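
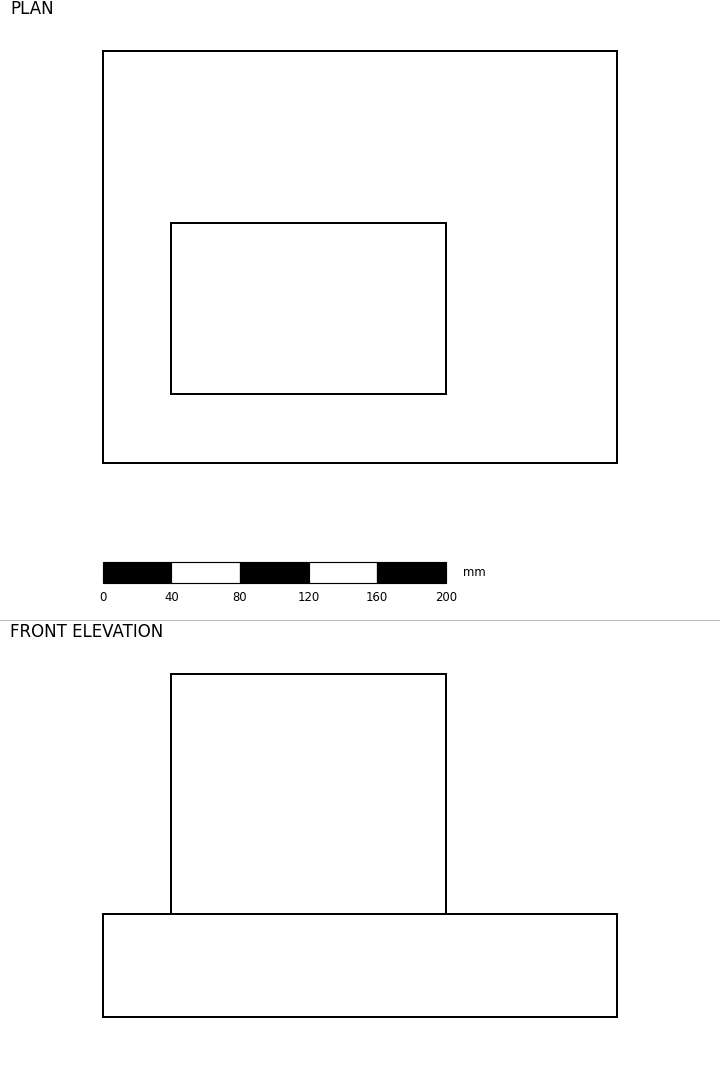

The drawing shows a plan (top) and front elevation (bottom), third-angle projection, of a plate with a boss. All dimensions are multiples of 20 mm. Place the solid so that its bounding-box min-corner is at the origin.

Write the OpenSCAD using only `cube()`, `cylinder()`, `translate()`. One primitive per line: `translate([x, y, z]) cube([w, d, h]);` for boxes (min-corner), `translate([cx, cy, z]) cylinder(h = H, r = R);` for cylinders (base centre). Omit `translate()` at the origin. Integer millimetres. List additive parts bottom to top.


cube([300, 240, 60]);
translate([40, 40, 60]) cube([160, 100, 140]);


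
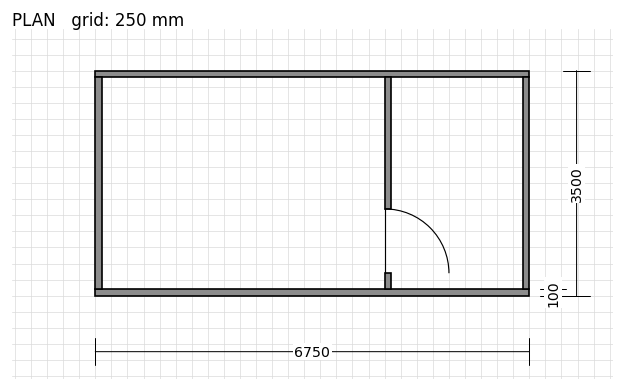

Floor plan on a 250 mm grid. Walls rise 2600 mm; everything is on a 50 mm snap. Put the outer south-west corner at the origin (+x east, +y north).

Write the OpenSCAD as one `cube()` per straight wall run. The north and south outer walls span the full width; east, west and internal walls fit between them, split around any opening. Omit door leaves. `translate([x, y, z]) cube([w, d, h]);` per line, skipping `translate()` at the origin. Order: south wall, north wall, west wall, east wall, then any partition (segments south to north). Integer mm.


cube([6750, 100, 2600]);
translate([0, 3400, 0]) cube([6750, 100, 2600]);
translate([0, 100, 0]) cube([100, 3300, 2600]);
translate([6650, 100, 0]) cube([100, 3300, 2600]);
translate([4500, 100, 0]) cube([100, 250, 2600]);
translate([4500, 1350, 0]) cube([100, 2050, 2600]);


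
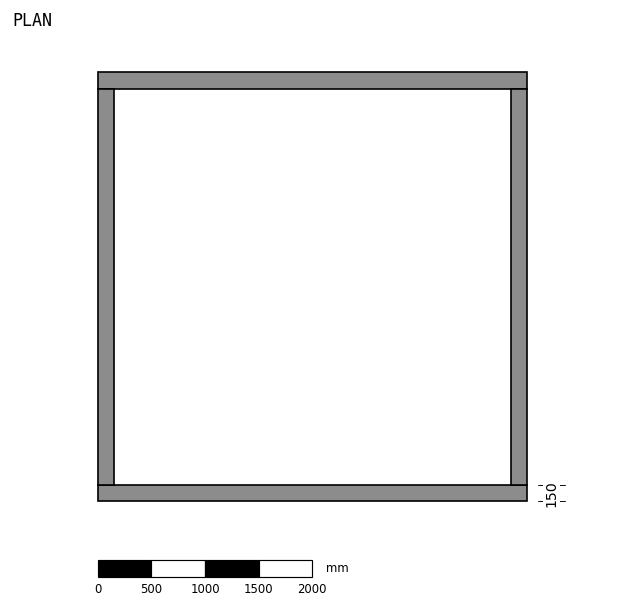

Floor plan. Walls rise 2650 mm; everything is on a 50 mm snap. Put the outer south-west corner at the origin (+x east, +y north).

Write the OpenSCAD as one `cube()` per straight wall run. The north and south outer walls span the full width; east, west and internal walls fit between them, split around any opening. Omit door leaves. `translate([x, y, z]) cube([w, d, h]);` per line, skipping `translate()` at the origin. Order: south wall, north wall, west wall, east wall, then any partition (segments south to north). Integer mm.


cube([4000, 150, 2650]);
translate([0, 3850, 0]) cube([4000, 150, 2650]);
translate([0, 150, 0]) cube([150, 3700, 2650]);
translate([3850, 150, 0]) cube([150, 3700, 2650]);


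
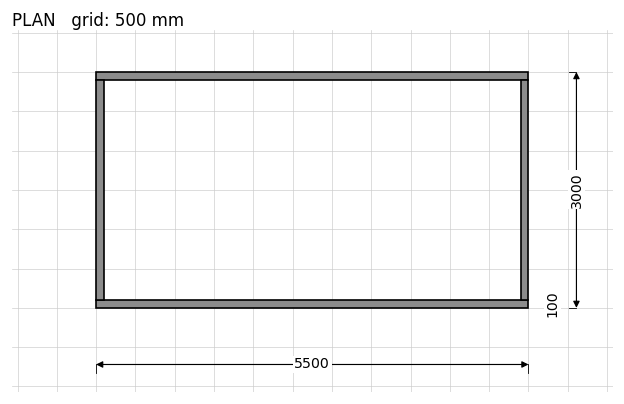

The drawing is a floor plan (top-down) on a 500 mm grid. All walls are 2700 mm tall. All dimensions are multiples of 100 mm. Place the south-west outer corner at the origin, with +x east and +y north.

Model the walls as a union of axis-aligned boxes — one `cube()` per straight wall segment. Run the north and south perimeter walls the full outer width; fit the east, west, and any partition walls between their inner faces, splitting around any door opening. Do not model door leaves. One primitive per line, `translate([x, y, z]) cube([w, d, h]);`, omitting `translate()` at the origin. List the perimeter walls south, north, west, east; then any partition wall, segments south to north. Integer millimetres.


cube([5500, 100, 2700]);
translate([0, 2900, 0]) cube([5500, 100, 2700]);
translate([0, 100, 0]) cube([100, 2800, 2700]);
translate([5400, 100, 0]) cube([100, 2800, 2700]);


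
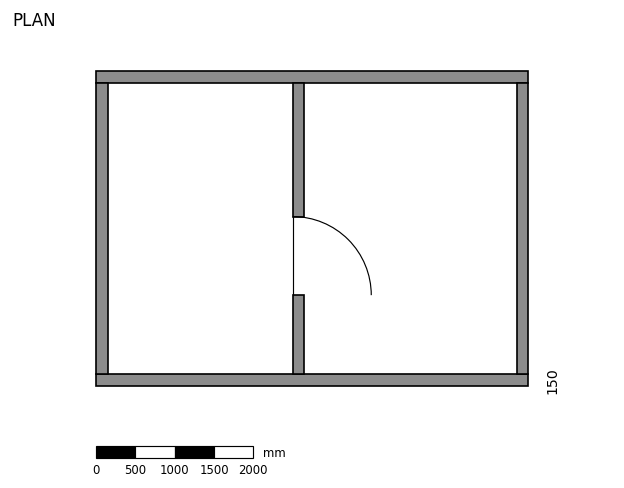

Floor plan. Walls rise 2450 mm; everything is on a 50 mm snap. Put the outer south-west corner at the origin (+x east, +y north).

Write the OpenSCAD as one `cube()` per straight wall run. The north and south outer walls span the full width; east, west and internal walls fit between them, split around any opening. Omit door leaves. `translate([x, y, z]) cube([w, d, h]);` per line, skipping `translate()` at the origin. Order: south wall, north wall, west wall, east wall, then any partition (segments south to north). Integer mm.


cube([5500, 150, 2450]);
translate([0, 3850, 0]) cube([5500, 150, 2450]);
translate([0, 150, 0]) cube([150, 3700, 2450]);
translate([5350, 150, 0]) cube([150, 3700, 2450]);
translate([2500, 150, 0]) cube([150, 1000, 2450]);
translate([2500, 2150, 0]) cube([150, 1700, 2450]);


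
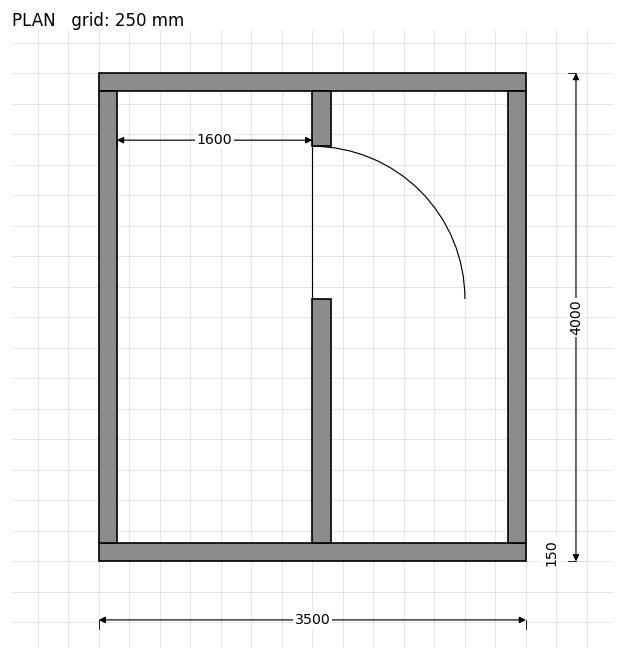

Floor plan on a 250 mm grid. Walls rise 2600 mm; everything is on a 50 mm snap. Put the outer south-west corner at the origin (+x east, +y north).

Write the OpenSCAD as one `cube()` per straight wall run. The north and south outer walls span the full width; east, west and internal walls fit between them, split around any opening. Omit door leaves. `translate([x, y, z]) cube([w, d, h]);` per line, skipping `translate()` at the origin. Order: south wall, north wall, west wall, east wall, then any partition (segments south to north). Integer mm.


cube([3500, 150, 2600]);
translate([0, 3850, 0]) cube([3500, 150, 2600]);
translate([0, 150, 0]) cube([150, 3700, 2600]);
translate([3350, 150, 0]) cube([150, 3700, 2600]);
translate([1750, 150, 0]) cube([150, 2000, 2600]);
translate([1750, 3400, 0]) cube([150, 450, 2600]);


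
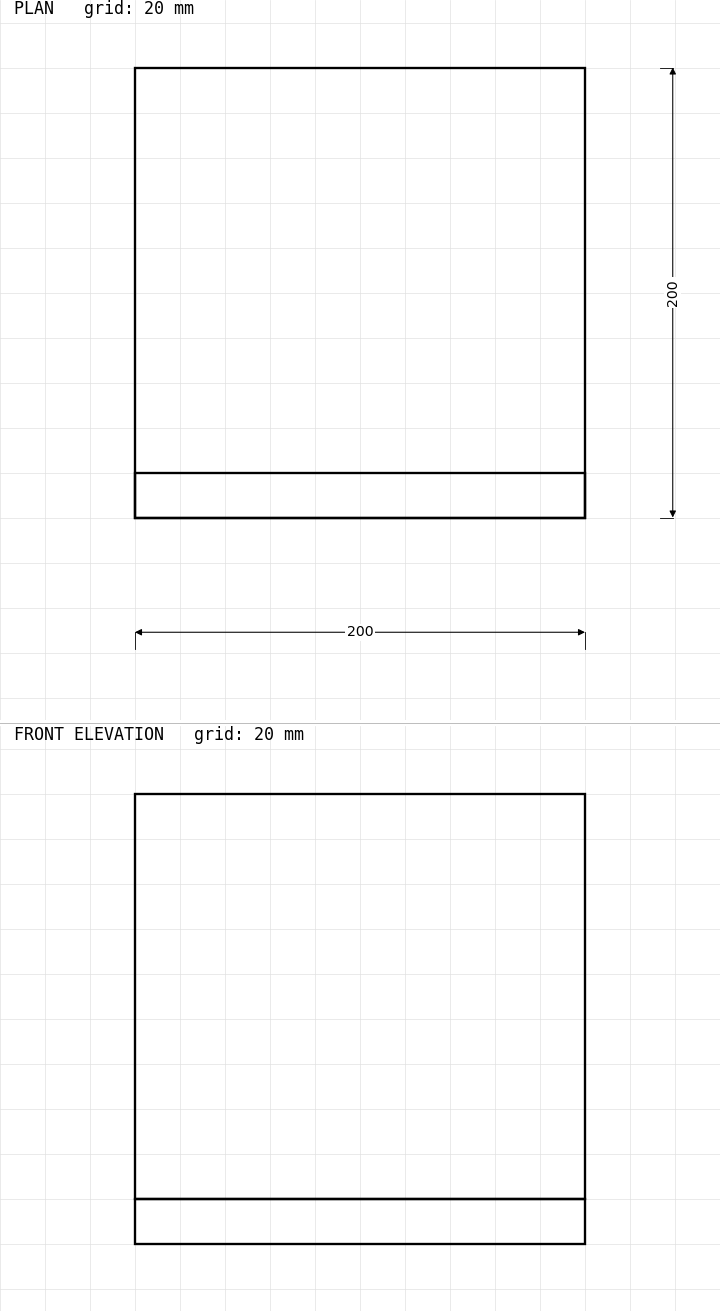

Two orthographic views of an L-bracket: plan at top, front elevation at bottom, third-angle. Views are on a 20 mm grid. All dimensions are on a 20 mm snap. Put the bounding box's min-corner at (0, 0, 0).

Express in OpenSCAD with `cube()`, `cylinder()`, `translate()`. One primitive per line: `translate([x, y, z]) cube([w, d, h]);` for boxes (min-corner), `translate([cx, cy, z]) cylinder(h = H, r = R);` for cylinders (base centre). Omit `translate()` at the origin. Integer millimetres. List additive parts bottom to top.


cube([200, 200, 20]);
translate([0, 0, 20]) cube([200, 20, 180]);


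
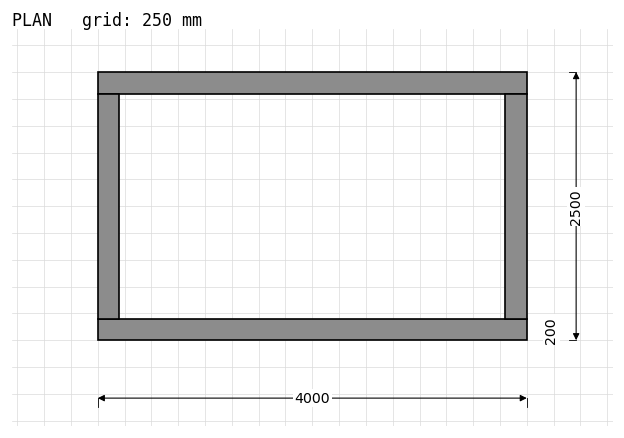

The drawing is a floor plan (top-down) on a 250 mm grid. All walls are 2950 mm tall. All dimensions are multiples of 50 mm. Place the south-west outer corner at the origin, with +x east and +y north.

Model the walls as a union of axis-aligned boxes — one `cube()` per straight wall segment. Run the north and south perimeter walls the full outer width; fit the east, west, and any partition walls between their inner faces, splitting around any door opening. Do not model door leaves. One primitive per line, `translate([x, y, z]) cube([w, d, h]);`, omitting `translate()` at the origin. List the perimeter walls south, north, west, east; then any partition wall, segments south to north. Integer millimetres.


cube([4000, 200, 2950]);
translate([0, 2300, 0]) cube([4000, 200, 2950]);
translate([0, 200, 0]) cube([200, 2100, 2950]);
translate([3800, 200, 0]) cube([200, 2100, 2950]);


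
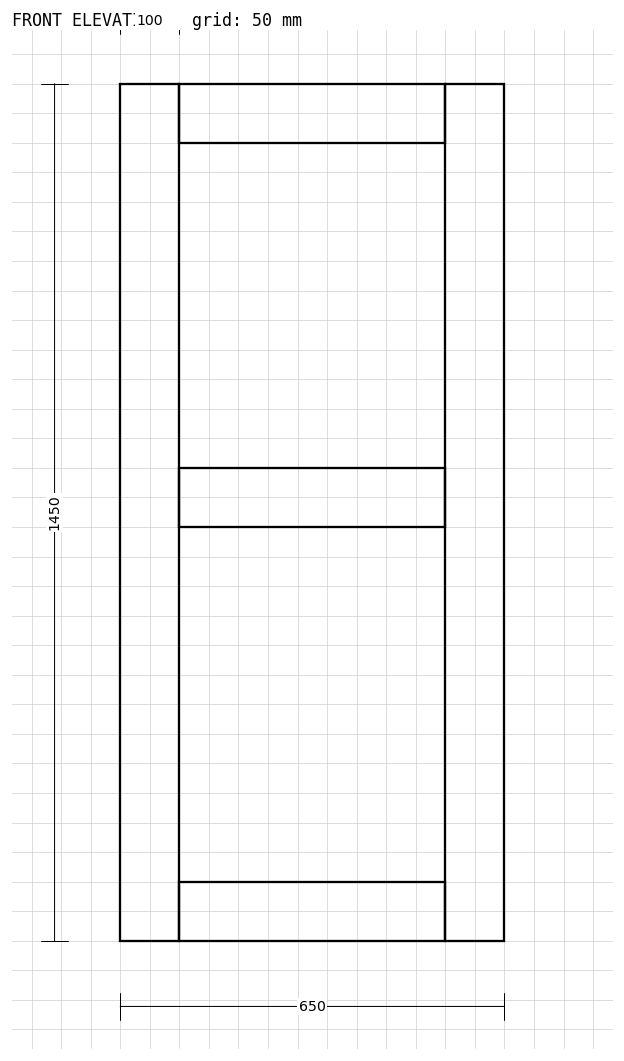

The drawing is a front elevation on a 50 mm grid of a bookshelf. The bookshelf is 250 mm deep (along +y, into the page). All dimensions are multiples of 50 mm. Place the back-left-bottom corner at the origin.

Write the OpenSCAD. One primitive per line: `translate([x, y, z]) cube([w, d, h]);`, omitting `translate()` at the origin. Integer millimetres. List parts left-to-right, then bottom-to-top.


cube([100, 250, 1450]);
translate([100, 0, 0]) cube([450, 250, 100]);
translate([100, 0, 700]) cube([450, 250, 100]);
translate([100, 0, 1350]) cube([450, 250, 100]);
translate([550, 0, 0]) cube([100, 250, 1450]);


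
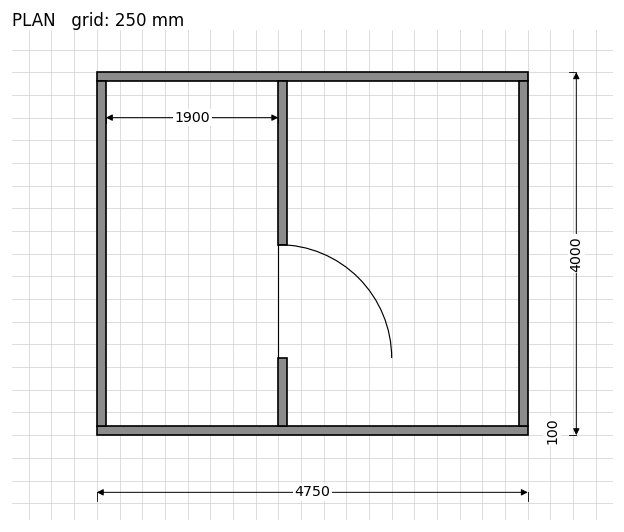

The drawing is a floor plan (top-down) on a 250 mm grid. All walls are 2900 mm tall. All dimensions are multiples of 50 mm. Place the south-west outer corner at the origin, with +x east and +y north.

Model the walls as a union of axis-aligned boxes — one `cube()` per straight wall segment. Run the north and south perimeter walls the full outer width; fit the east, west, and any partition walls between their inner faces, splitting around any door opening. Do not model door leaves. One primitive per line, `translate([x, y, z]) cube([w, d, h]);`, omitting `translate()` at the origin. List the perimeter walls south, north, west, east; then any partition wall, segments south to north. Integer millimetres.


cube([4750, 100, 2900]);
translate([0, 3900, 0]) cube([4750, 100, 2900]);
translate([0, 100, 0]) cube([100, 3800, 2900]);
translate([4650, 100, 0]) cube([100, 3800, 2900]);
translate([2000, 100, 0]) cube([100, 750, 2900]);
translate([2000, 2100, 0]) cube([100, 1800, 2900]);


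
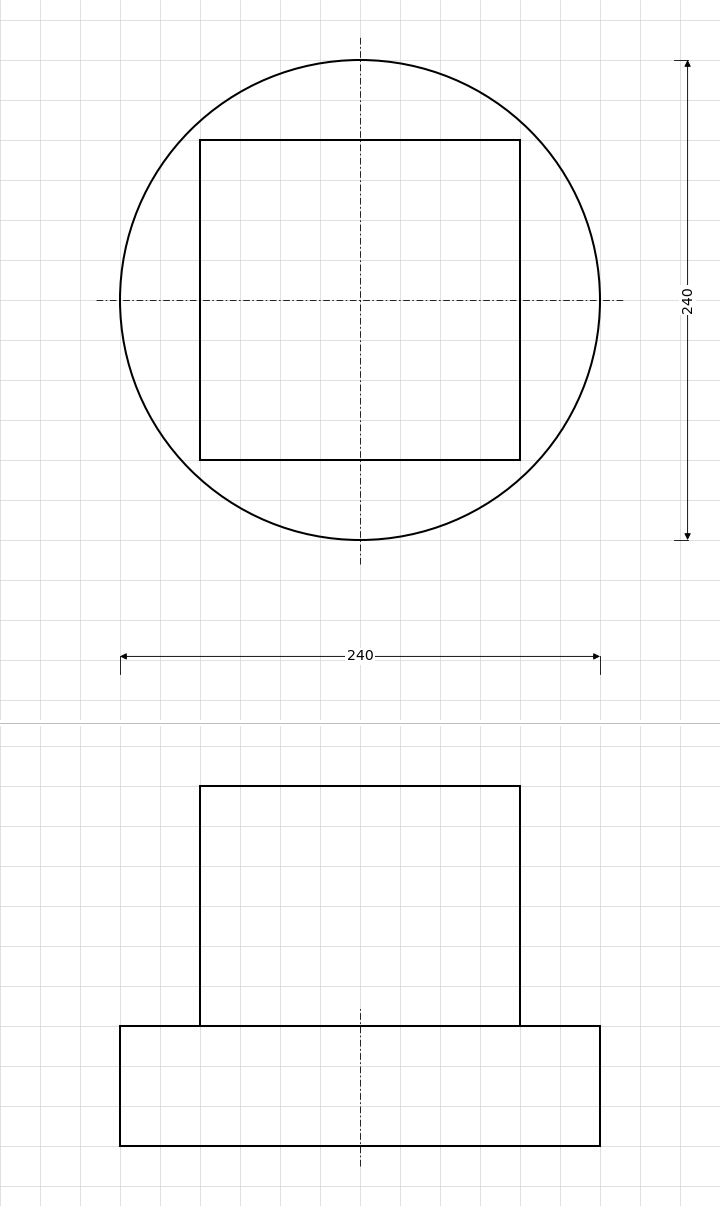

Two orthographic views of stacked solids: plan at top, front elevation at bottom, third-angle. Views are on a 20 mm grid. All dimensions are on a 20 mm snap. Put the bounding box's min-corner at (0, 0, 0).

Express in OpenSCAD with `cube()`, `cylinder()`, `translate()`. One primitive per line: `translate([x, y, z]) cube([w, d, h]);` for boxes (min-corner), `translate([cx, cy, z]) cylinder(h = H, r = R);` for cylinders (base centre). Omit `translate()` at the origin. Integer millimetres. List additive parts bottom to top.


translate([120, 120, 0]) cylinder(h = 60, r = 120);
translate([40, 40, 60]) cube([160, 160, 120]);


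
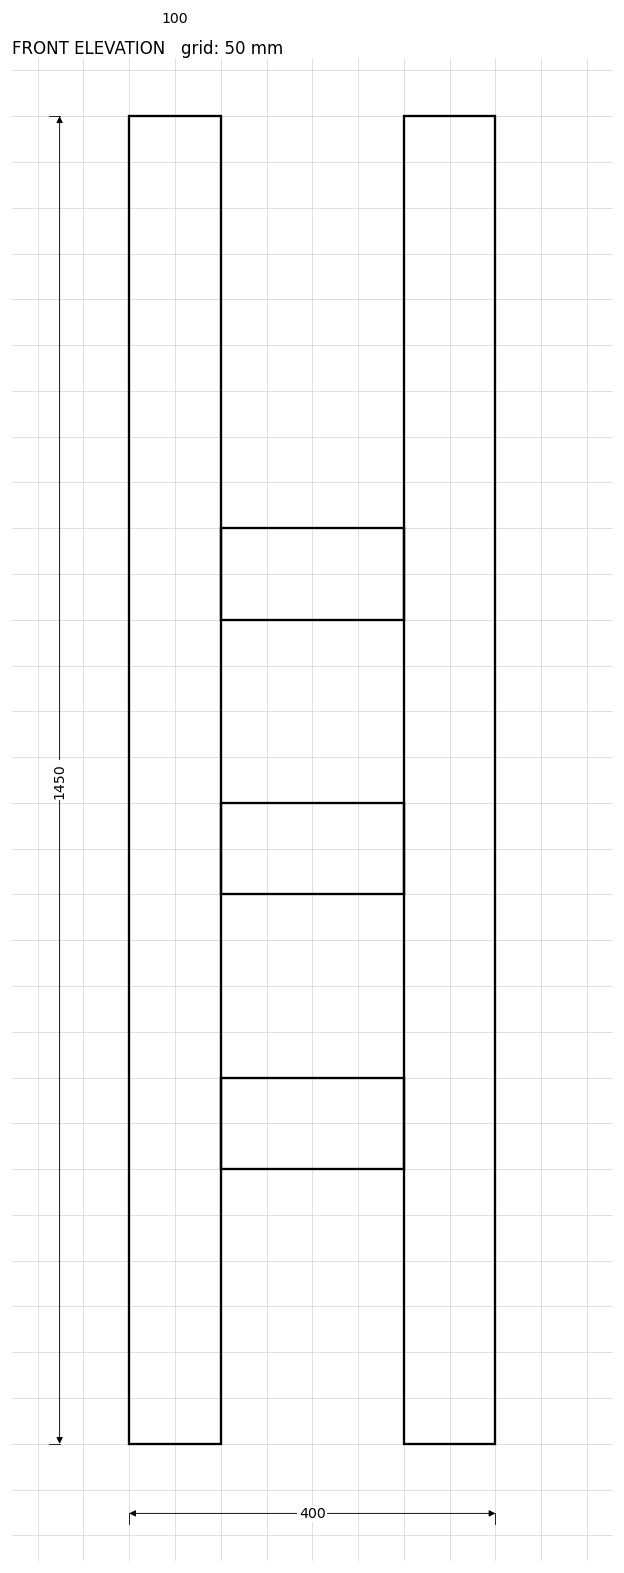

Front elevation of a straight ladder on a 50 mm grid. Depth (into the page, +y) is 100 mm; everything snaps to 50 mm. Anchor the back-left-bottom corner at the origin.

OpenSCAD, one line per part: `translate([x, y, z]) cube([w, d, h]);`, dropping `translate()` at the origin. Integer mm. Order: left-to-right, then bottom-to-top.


cube([100, 100, 1450]);
translate([100, 0, 300]) cube([200, 100, 100]);
translate([100, 0, 600]) cube([200, 100, 100]);
translate([100, 0, 900]) cube([200, 100, 100]);
translate([300, 0, 0]) cube([100, 100, 1450]);


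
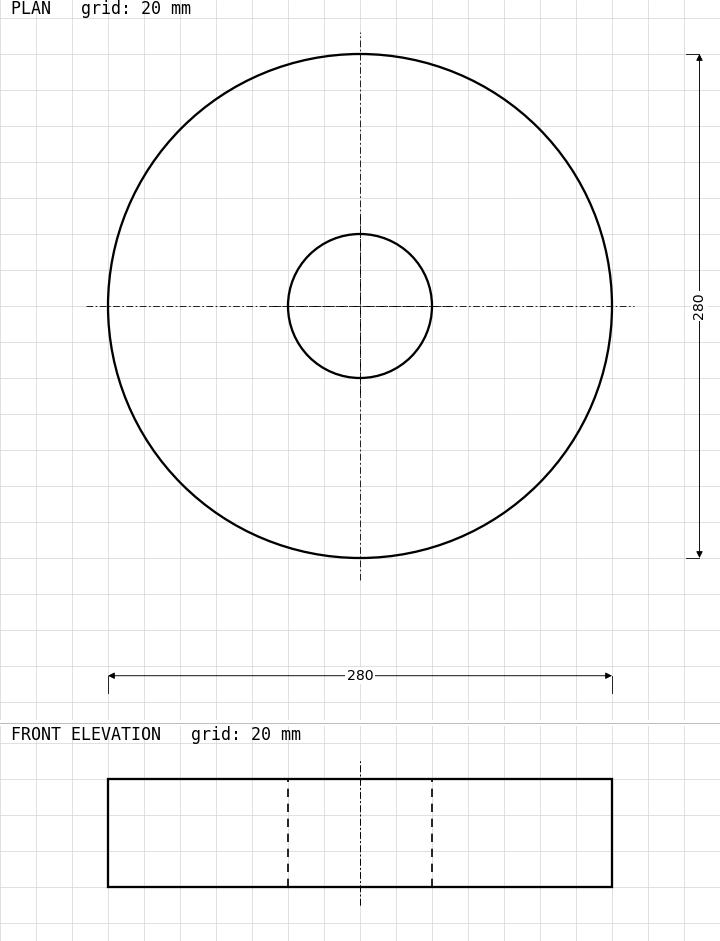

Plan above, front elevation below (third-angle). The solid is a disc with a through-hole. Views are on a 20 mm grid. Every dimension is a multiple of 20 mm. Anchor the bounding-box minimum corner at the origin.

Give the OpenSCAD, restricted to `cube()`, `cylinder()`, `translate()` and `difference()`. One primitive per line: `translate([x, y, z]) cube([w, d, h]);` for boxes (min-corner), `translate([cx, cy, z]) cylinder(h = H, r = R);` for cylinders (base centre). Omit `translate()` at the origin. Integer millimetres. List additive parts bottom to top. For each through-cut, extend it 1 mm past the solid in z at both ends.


difference() {
  translate([140, 140, 0]) cylinder(h = 60, r = 140);
  translate([140, 140, -1]) cylinder(h = 62, r = 40);
}


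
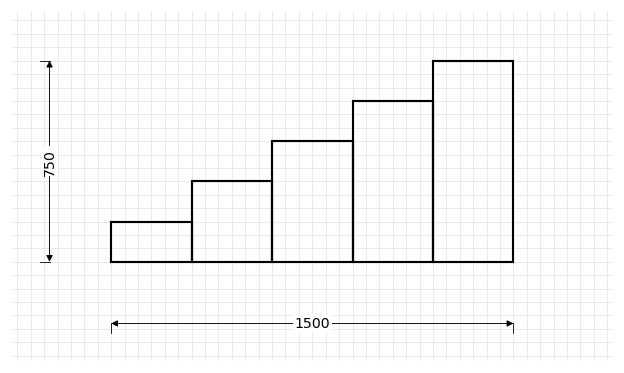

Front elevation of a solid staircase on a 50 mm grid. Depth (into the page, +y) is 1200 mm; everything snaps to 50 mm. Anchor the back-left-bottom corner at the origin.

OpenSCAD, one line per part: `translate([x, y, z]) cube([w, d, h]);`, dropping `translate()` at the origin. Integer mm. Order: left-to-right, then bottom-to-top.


cube([300, 1200, 150]);
translate([300, 0, 0]) cube([300, 1200, 300]);
translate([600, 0, 0]) cube([300, 1200, 450]);
translate([900, 0, 0]) cube([300, 1200, 600]);
translate([1200, 0, 0]) cube([300, 1200, 750]);


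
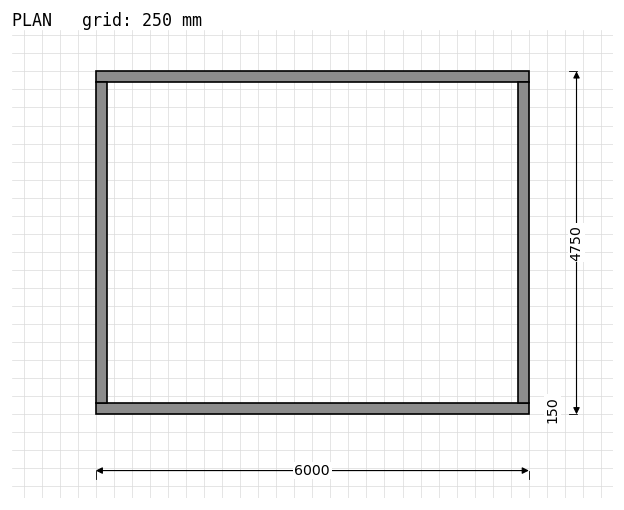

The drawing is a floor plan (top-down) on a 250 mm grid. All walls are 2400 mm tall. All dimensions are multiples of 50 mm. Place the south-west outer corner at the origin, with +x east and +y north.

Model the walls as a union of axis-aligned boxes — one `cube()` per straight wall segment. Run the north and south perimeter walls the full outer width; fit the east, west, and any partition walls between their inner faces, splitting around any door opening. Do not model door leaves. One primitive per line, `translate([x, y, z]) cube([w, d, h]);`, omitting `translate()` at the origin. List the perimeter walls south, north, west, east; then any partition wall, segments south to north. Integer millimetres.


cube([6000, 150, 2400]);
translate([0, 4600, 0]) cube([6000, 150, 2400]);
translate([0, 150, 0]) cube([150, 4450, 2400]);
translate([5850, 150, 0]) cube([150, 4450, 2400]);


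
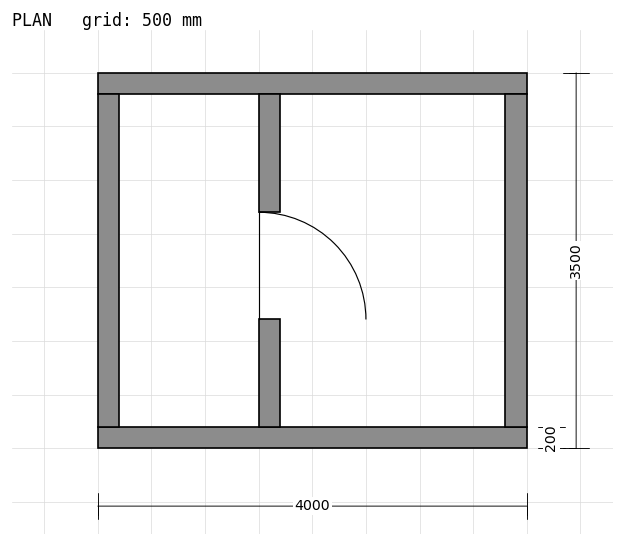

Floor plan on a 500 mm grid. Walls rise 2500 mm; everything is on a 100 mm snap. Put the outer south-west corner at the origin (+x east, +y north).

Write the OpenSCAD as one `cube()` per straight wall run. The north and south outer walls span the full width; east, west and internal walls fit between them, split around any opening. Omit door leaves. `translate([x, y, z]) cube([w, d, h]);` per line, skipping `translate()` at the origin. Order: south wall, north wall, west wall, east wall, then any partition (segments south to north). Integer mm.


cube([4000, 200, 2500]);
translate([0, 3300, 0]) cube([4000, 200, 2500]);
translate([0, 200, 0]) cube([200, 3100, 2500]);
translate([3800, 200, 0]) cube([200, 3100, 2500]);
translate([1500, 200, 0]) cube([200, 1000, 2500]);
translate([1500, 2200, 0]) cube([200, 1100, 2500]);


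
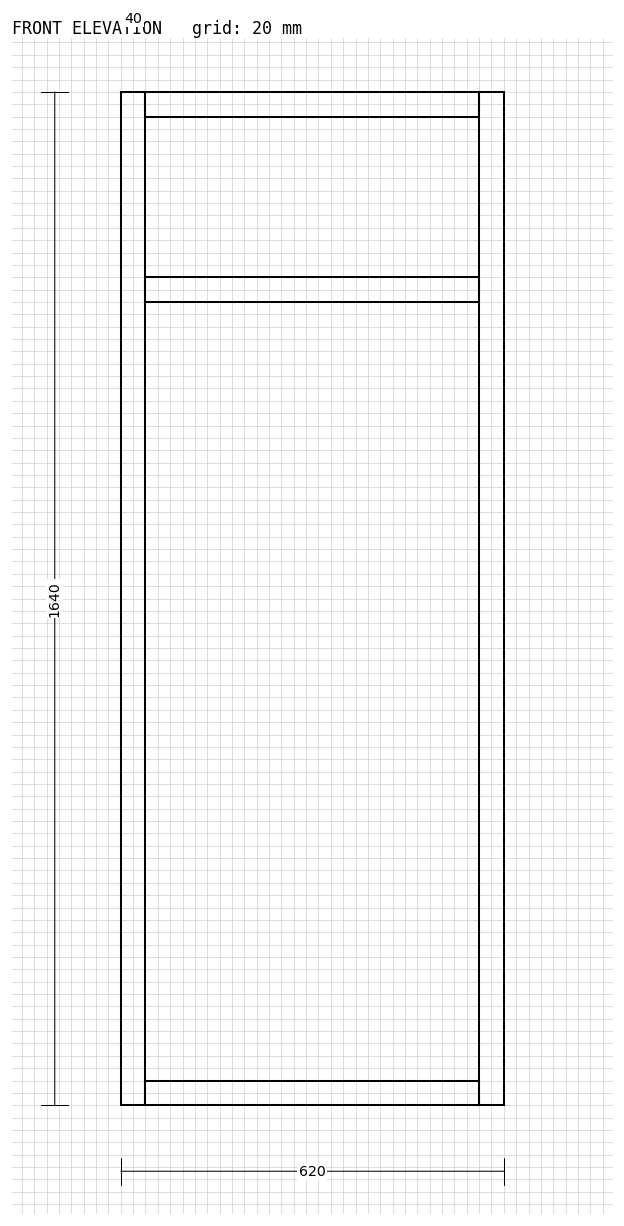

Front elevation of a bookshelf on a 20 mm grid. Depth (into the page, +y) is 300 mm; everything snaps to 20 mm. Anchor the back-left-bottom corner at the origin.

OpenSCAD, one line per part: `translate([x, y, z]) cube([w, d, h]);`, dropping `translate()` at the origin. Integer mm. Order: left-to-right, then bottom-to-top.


cube([40, 300, 1640]);
translate([40, 0, 0]) cube([540, 300, 40]);
translate([40, 0, 1300]) cube([540, 300, 40]);
translate([40, 0, 1600]) cube([540, 300, 40]);
translate([580, 0, 0]) cube([40, 300, 1640]);


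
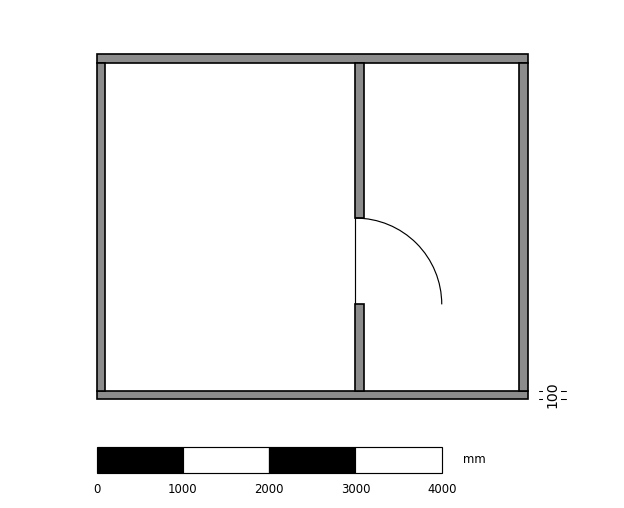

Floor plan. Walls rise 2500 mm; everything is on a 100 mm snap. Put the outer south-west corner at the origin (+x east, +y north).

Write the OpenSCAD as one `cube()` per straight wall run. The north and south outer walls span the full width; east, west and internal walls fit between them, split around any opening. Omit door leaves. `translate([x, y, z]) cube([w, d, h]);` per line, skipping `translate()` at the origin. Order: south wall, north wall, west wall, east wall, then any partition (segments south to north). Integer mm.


cube([5000, 100, 2500]);
translate([0, 3900, 0]) cube([5000, 100, 2500]);
translate([0, 100, 0]) cube([100, 3800, 2500]);
translate([4900, 100, 0]) cube([100, 3800, 2500]);
translate([3000, 100, 0]) cube([100, 1000, 2500]);
translate([3000, 2100, 0]) cube([100, 1800, 2500]);


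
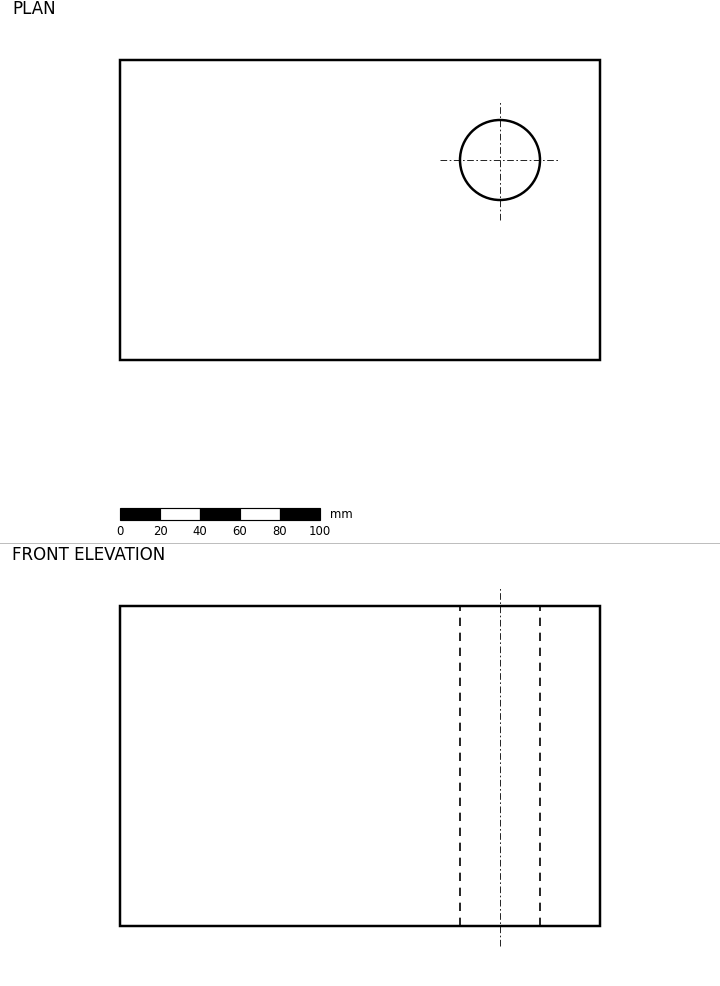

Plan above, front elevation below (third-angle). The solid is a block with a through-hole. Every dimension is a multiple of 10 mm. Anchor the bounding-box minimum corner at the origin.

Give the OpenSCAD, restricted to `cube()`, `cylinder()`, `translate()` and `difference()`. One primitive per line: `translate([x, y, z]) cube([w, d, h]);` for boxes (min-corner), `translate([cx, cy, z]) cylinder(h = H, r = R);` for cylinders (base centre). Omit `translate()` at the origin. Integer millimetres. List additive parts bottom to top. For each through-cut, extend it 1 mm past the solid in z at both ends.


difference() {
  cube([240, 150, 160]);
  translate([190, 100, -1]) cylinder(h = 162, r = 20);
}


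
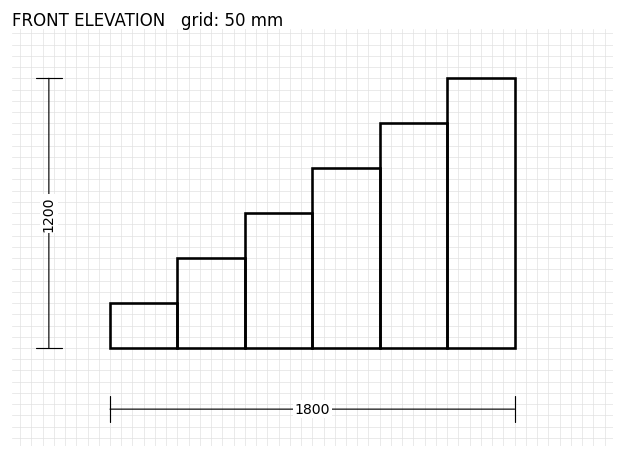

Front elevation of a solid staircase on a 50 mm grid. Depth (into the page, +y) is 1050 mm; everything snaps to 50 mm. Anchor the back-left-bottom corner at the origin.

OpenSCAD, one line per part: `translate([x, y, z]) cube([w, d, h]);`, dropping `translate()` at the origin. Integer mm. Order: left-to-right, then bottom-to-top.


cube([300, 1050, 200]);
translate([300, 0, 0]) cube([300, 1050, 400]);
translate([600, 0, 0]) cube([300, 1050, 600]);
translate([900, 0, 0]) cube([300, 1050, 800]);
translate([1200, 0, 0]) cube([300, 1050, 1000]);
translate([1500, 0, 0]) cube([300, 1050, 1200]);


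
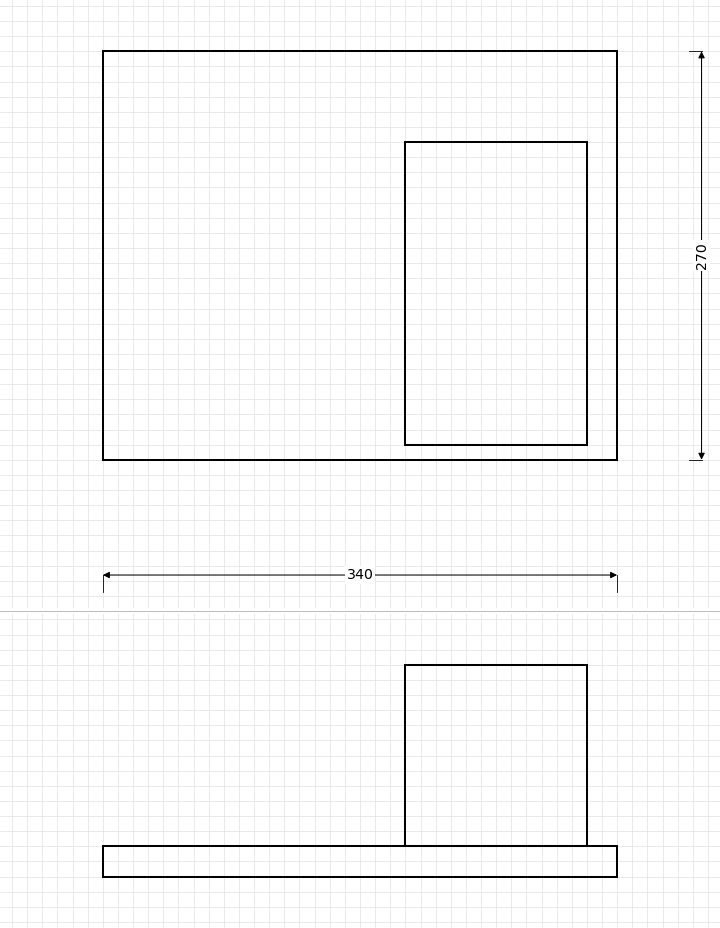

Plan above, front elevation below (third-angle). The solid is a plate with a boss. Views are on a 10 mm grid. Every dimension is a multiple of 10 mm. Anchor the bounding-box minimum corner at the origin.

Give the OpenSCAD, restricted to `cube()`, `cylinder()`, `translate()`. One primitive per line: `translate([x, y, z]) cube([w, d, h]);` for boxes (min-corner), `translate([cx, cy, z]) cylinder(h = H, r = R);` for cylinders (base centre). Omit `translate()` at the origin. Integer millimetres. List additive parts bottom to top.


cube([340, 270, 20]);
translate([200, 10, 20]) cube([120, 200, 120]);


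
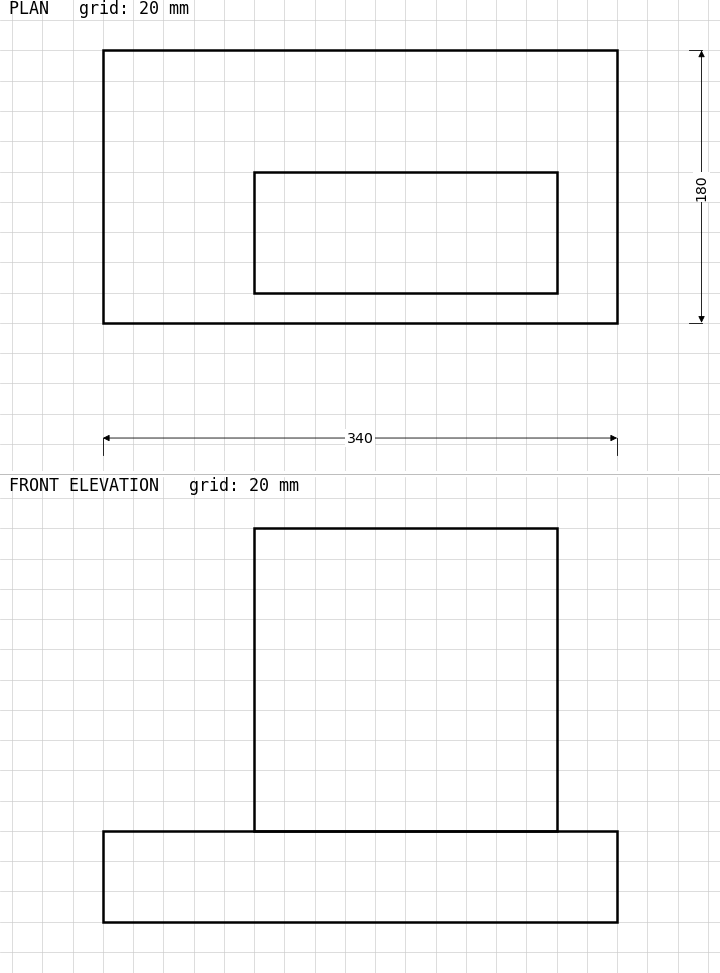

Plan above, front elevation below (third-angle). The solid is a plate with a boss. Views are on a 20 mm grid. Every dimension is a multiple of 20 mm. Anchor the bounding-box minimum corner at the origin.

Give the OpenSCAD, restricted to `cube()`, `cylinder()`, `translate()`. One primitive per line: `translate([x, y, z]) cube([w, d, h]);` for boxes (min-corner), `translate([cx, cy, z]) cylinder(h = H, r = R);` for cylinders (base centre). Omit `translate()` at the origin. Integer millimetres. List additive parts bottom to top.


cube([340, 180, 60]);
translate([100, 20, 60]) cube([200, 80, 200]);


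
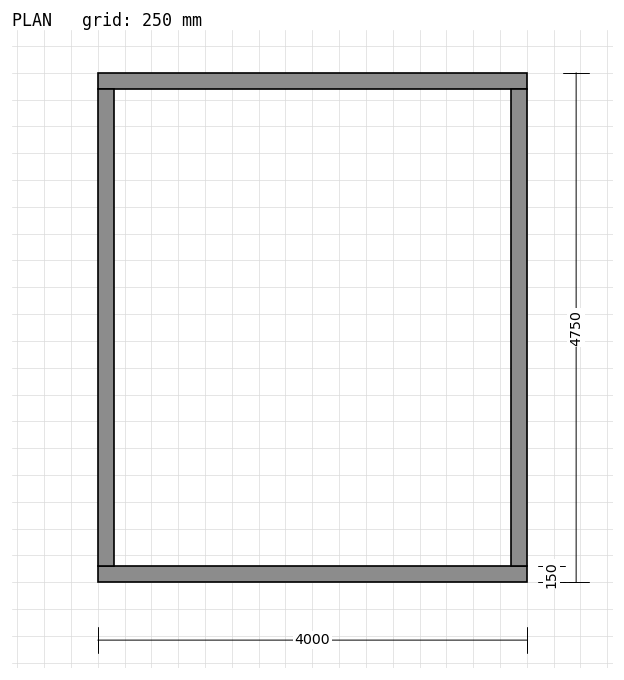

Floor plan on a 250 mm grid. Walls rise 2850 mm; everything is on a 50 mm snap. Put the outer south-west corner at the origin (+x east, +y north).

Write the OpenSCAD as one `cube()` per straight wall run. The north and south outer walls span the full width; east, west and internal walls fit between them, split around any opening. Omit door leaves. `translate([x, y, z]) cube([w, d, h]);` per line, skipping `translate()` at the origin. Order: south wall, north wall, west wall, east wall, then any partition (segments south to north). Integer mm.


cube([4000, 150, 2850]);
translate([0, 4600, 0]) cube([4000, 150, 2850]);
translate([0, 150, 0]) cube([150, 4450, 2850]);
translate([3850, 150, 0]) cube([150, 4450, 2850]);


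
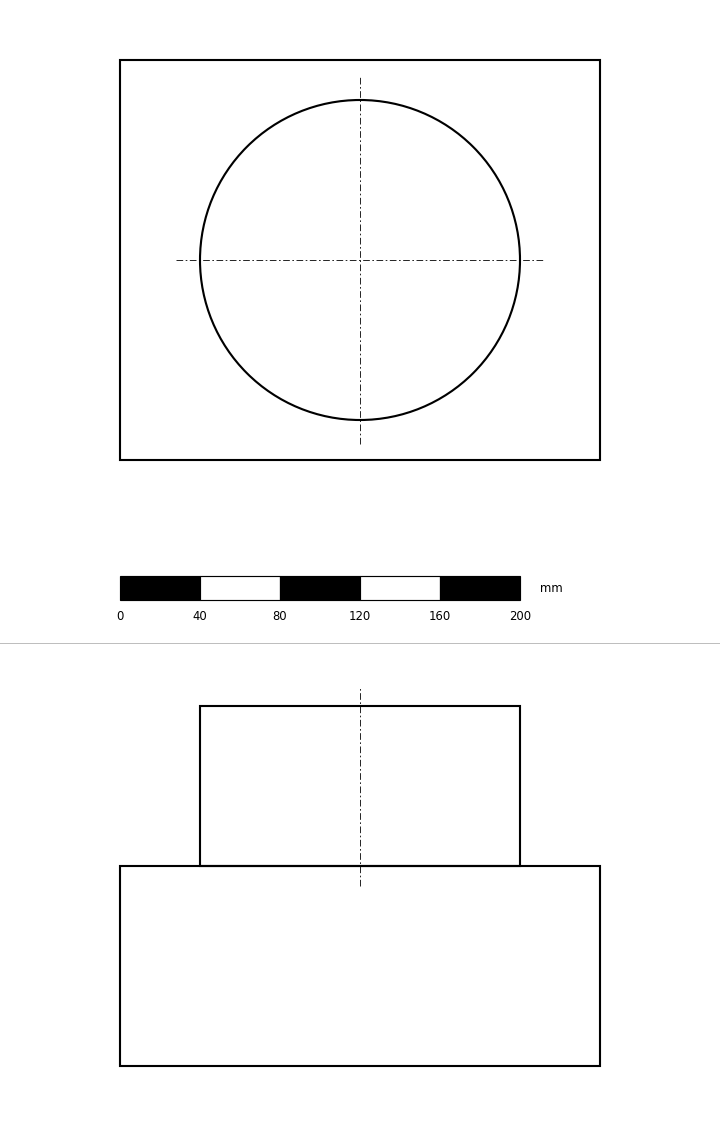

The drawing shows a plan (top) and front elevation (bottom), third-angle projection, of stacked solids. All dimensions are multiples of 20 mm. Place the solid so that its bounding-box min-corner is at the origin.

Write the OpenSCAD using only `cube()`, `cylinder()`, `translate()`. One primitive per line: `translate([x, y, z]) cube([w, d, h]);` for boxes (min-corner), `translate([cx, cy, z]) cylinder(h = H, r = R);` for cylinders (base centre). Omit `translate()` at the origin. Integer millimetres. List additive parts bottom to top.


cube([240, 200, 100]);
translate([120, 100, 100]) cylinder(h = 80, r = 80);


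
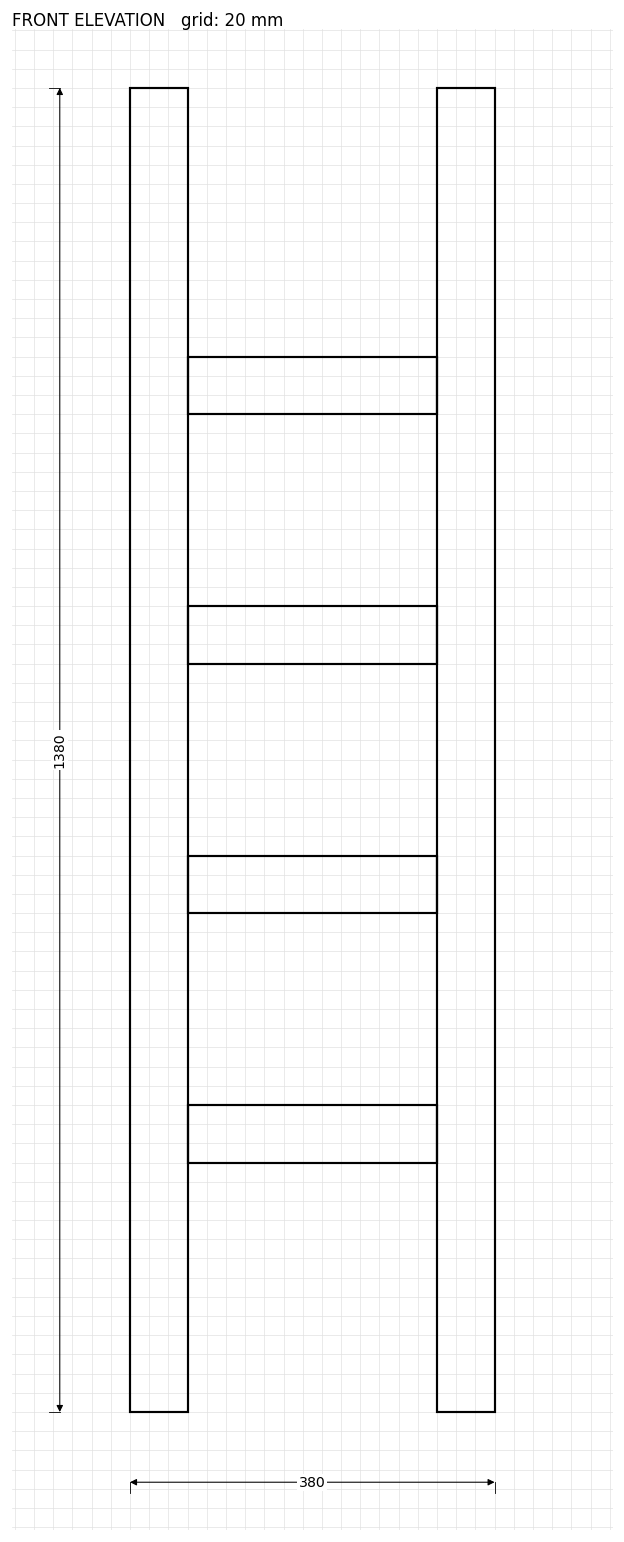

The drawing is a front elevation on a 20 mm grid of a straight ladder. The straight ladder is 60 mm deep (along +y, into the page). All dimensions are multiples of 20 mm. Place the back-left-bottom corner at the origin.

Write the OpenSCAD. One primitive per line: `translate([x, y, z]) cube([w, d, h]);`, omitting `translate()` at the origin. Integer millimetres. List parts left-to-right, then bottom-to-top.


cube([60, 60, 1380]);
translate([60, 0, 260]) cube([260, 60, 60]);
translate([60, 0, 520]) cube([260, 60, 60]);
translate([60, 0, 780]) cube([260, 60, 60]);
translate([60, 0, 1040]) cube([260, 60, 60]);
translate([320, 0, 0]) cube([60, 60, 1380]);


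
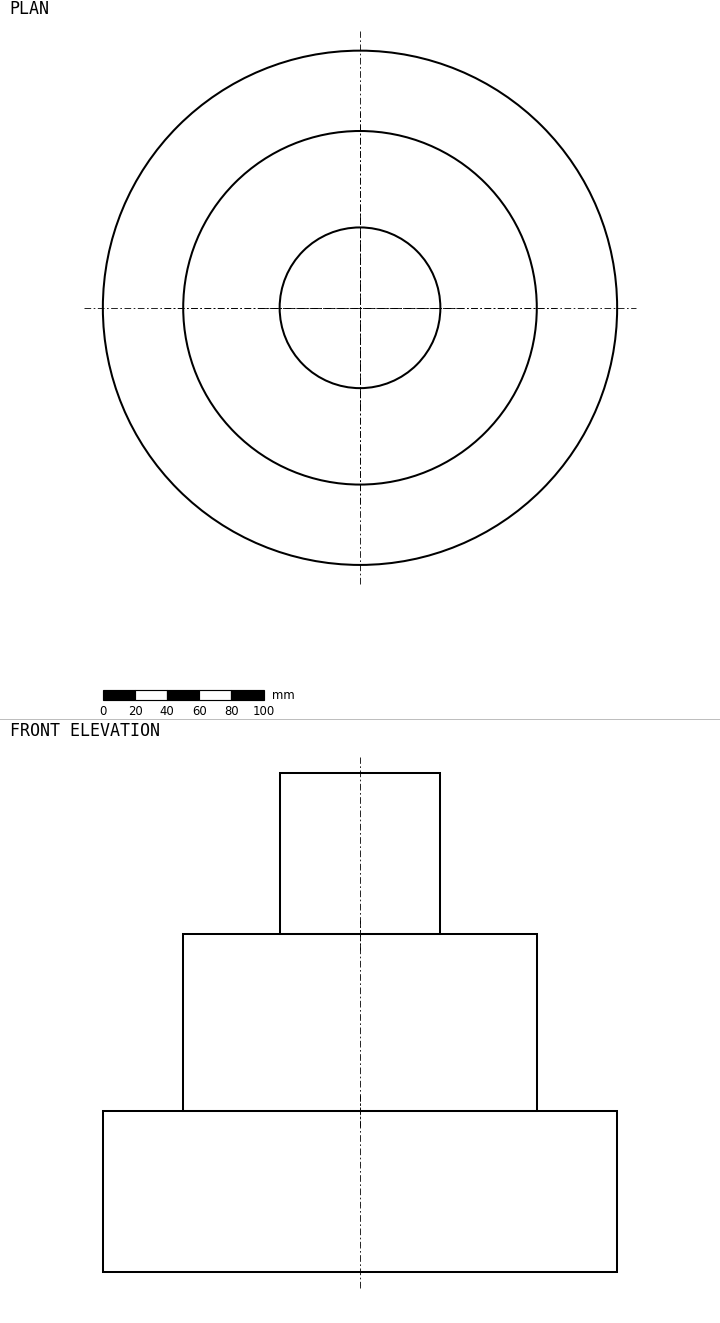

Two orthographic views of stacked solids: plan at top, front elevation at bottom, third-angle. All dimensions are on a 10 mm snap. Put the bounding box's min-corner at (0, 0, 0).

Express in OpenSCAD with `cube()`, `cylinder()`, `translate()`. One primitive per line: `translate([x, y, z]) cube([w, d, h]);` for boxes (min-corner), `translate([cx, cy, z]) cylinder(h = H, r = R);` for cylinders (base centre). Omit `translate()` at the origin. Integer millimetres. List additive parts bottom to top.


translate([160, 160, 0]) cylinder(h = 100, r = 160);
translate([160, 160, 100]) cylinder(h = 110, r = 110);
translate([160, 160, 210]) cylinder(h = 100, r = 50);


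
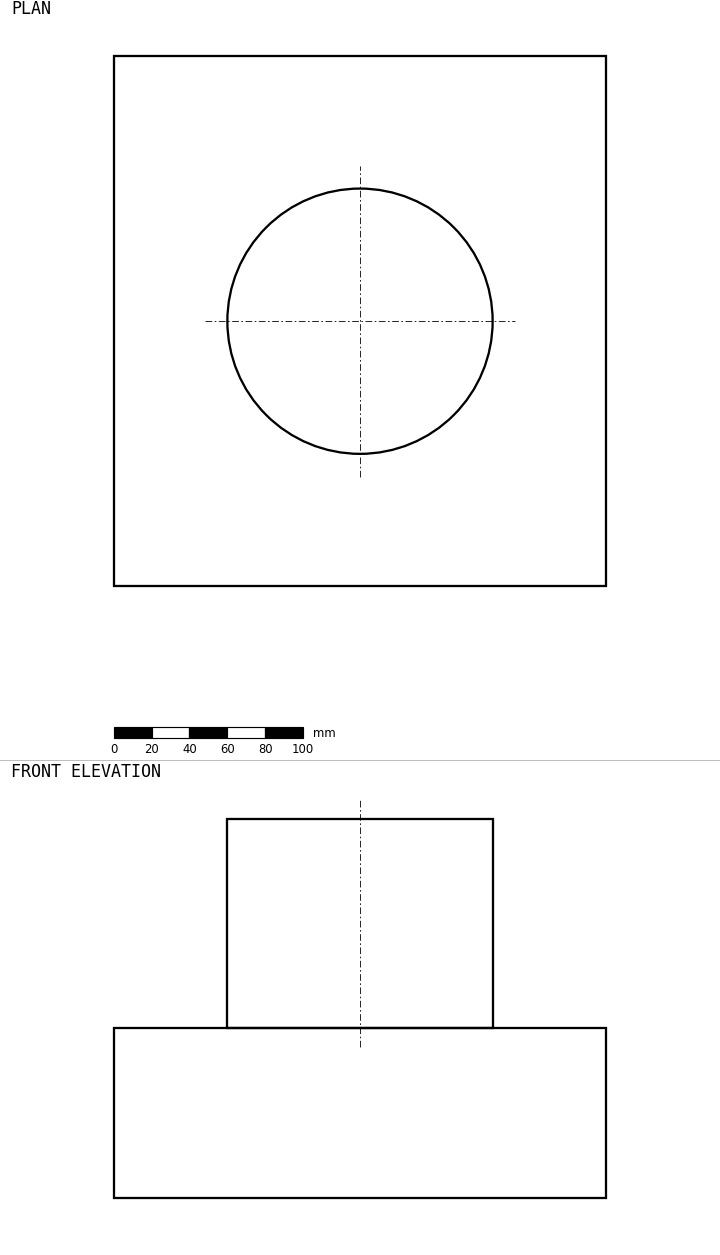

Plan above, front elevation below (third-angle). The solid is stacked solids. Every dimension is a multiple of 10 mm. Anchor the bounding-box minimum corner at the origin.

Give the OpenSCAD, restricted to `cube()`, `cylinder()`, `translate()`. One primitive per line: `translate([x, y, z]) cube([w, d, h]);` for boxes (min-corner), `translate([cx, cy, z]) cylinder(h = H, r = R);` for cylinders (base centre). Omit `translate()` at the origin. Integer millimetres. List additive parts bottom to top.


cube([260, 280, 90]);
translate([130, 140, 90]) cylinder(h = 110, r = 70);


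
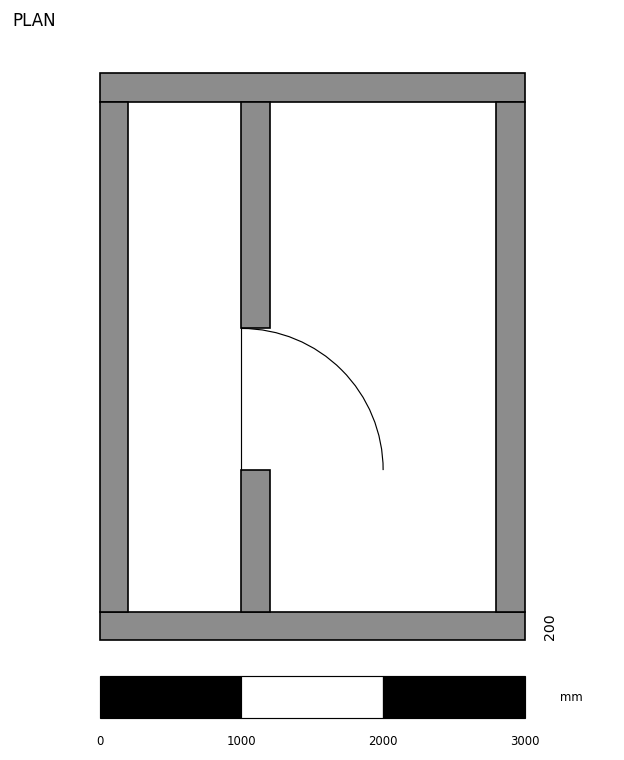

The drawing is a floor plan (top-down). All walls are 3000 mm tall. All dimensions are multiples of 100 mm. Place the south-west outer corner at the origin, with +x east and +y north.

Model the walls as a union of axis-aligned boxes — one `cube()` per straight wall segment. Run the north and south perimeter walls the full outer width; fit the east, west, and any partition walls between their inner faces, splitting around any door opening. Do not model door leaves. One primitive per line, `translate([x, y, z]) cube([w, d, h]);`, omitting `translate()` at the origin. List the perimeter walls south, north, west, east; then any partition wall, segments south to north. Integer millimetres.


cube([3000, 200, 3000]);
translate([0, 3800, 0]) cube([3000, 200, 3000]);
translate([0, 200, 0]) cube([200, 3600, 3000]);
translate([2800, 200, 0]) cube([200, 3600, 3000]);
translate([1000, 200, 0]) cube([200, 1000, 3000]);
translate([1000, 2200, 0]) cube([200, 1600, 3000]);


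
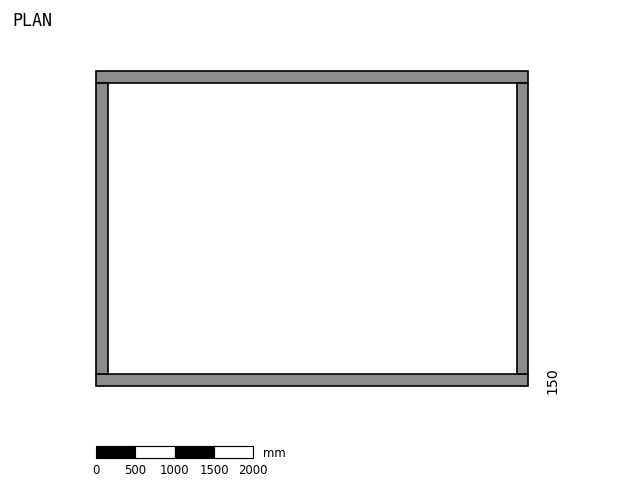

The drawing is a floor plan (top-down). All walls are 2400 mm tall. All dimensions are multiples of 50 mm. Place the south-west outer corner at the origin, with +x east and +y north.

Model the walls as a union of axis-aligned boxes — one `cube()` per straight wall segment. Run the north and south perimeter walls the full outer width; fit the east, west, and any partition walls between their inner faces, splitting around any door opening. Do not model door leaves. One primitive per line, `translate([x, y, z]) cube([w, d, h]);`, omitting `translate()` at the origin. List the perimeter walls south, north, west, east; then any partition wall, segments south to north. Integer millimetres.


cube([5500, 150, 2400]);
translate([0, 3850, 0]) cube([5500, 150, 2400]);
translate([0, 150, 0]) cube([150, 3700, 2400]);
translate([5350, 150, 0]) cube([150, 3700, 2400]);


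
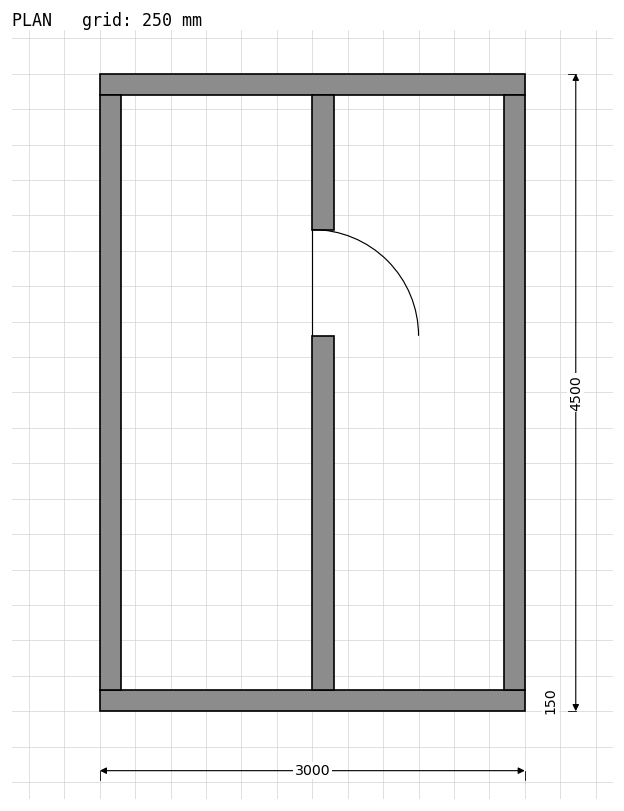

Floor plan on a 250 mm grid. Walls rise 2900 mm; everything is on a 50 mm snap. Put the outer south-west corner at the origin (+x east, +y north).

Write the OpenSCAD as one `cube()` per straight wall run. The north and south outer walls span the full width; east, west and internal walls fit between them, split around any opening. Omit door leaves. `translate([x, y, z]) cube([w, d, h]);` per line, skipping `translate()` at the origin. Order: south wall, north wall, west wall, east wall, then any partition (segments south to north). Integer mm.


cube([3000, 150, 2900]);
translate([0, 4350, 0]) cube([3000, 150, 2900]);
translate([0, 150, 0]) cube([150, 4200, 2900]);
translate([2850, 150, 0]) cube([150, 4200, 2900]);
translate([1500, 150, 0]) cube([150, 2500, 2900]);
translate([1500, 3400, 0]) cube([150, 950, 2900]);


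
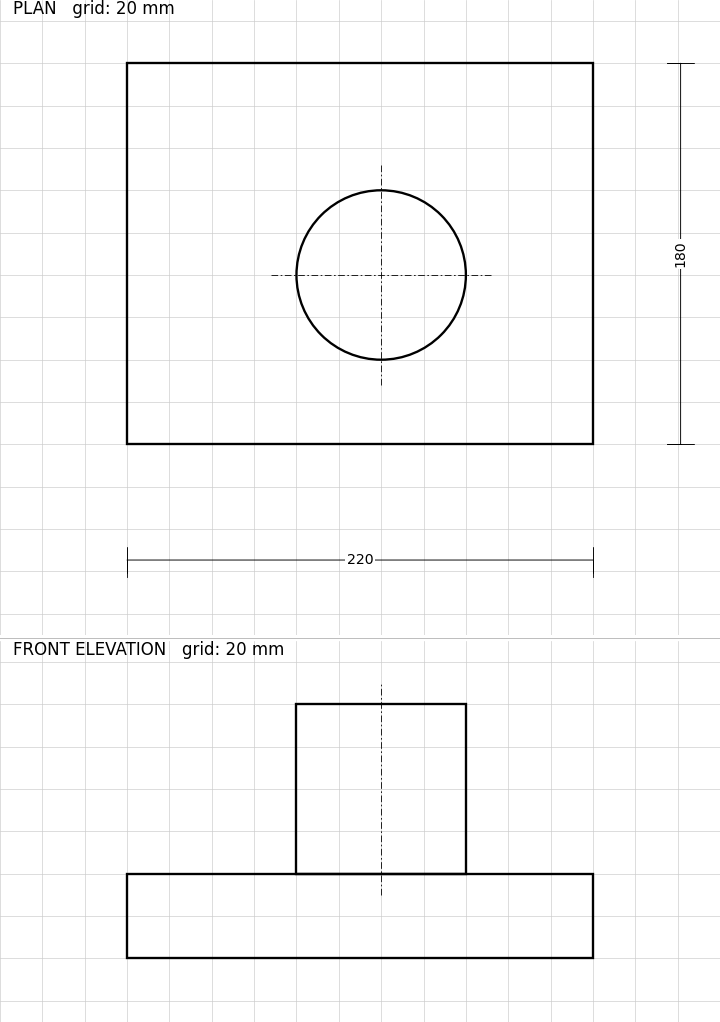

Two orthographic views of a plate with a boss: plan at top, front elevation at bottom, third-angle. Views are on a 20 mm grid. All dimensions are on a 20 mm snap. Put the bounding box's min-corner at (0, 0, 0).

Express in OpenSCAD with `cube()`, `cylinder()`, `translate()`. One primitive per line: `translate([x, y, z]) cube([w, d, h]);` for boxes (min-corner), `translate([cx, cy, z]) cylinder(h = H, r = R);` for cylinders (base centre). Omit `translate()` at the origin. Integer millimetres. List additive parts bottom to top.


cube([220, 180, 40]);
translate([120, 80, 40]) cylinder(h = 80, r = 40);


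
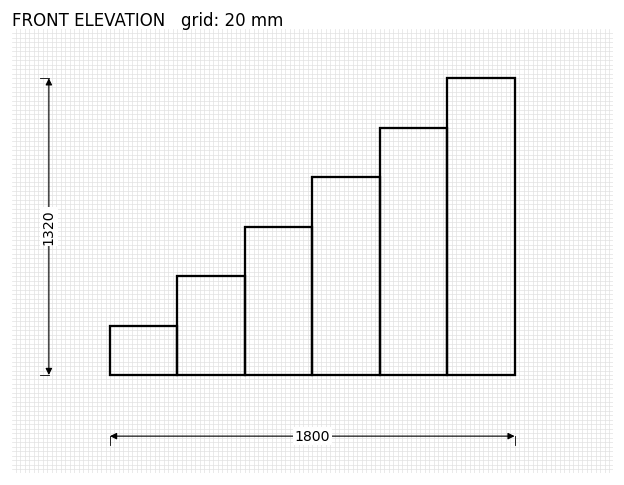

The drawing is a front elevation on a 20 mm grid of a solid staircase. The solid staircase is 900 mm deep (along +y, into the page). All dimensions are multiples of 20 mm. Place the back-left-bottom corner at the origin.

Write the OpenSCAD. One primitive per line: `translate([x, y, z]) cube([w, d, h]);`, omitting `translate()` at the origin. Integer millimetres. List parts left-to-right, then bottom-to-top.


cube([300, 900, 220]);
translate([300, 0, 0]) cube([300, 900, 440]);
translate([600, 0, 0]) cube([300, 900, 660]);
translate([900, 0, 0]) cube([300, 900, 880]);
translate([1200, 0, 0]) cube([300, 900, 1100]);
translate([1500, 0, 0]) cube([300, 900, 1320]);


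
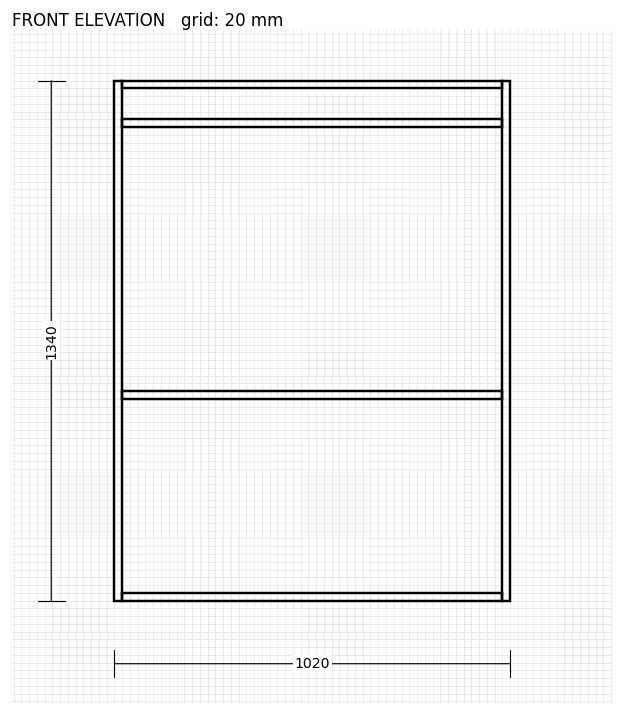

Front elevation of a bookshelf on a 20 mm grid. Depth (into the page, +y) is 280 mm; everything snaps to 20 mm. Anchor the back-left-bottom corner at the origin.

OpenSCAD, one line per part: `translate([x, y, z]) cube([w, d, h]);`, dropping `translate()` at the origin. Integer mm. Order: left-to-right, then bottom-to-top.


cube([20, 280, 1340]);
translate([20, 0, 0]) cube([980, 280, 20]);
translate([20, 0, 520]) cube([980, 280, 20]);
translate([20, 0, 1220]) cube([980, 280, 20]);
translate([20, 0, 1320]) cube([980, 280, 20]);
translate([1000, 0, 0]) cube([20, 280, 1340]);


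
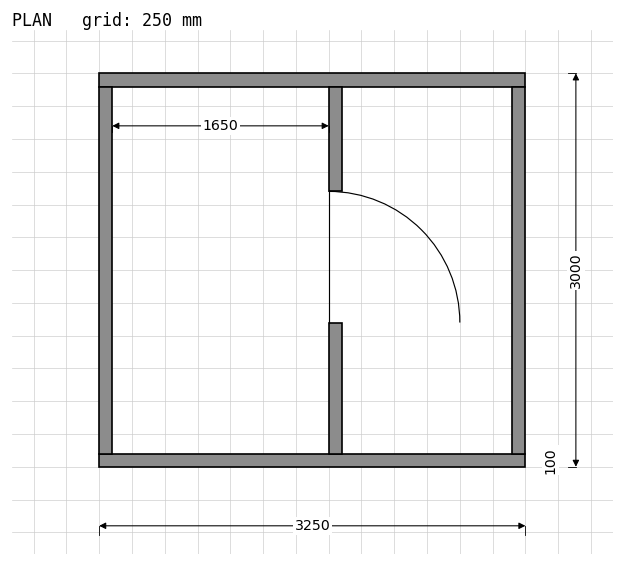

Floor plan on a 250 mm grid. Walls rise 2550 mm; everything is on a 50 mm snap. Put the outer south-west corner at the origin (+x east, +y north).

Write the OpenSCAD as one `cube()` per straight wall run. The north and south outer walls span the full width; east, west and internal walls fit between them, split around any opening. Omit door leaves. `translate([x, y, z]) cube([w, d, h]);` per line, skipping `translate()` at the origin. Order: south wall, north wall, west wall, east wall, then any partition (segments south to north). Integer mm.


cube([3250, 100, 2550]);
translate([0, 2900, 0]) cube([3250, 100, 2550]);
translate([0, 100, 0]) cube([100, 2800, 2550]);
translate([3150, 100, 0]) cube([100, 2800, 2550]);
translate([1750, 100, 0]) cube([100, 1000, 2550]);
translate([1750, 2100, 0]) cube([100, 800, 2550]);


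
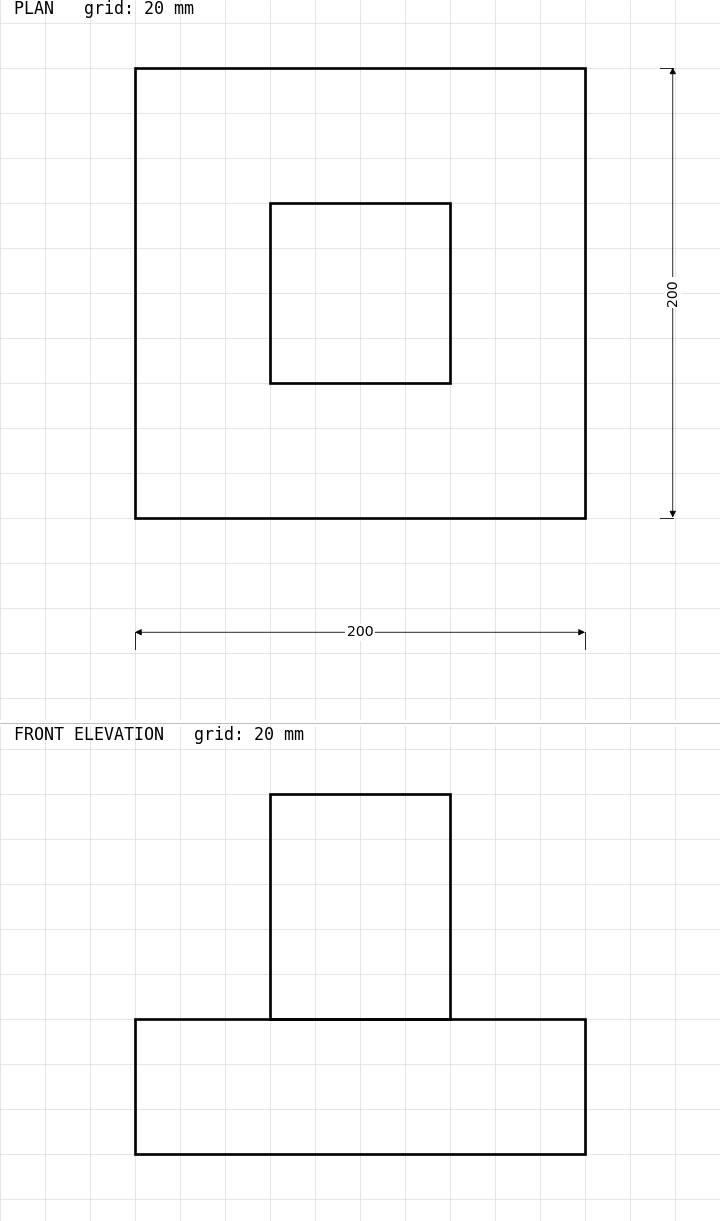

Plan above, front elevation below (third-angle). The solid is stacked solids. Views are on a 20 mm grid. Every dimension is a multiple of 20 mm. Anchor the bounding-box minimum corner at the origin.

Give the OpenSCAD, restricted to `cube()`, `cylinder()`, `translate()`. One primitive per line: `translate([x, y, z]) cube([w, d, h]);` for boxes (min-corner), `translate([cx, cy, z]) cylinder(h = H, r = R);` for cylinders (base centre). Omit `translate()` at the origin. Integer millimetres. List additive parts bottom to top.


cube([200, 200, 60]);
translate([60, 60, 60]) cube([80, 80, 100]);


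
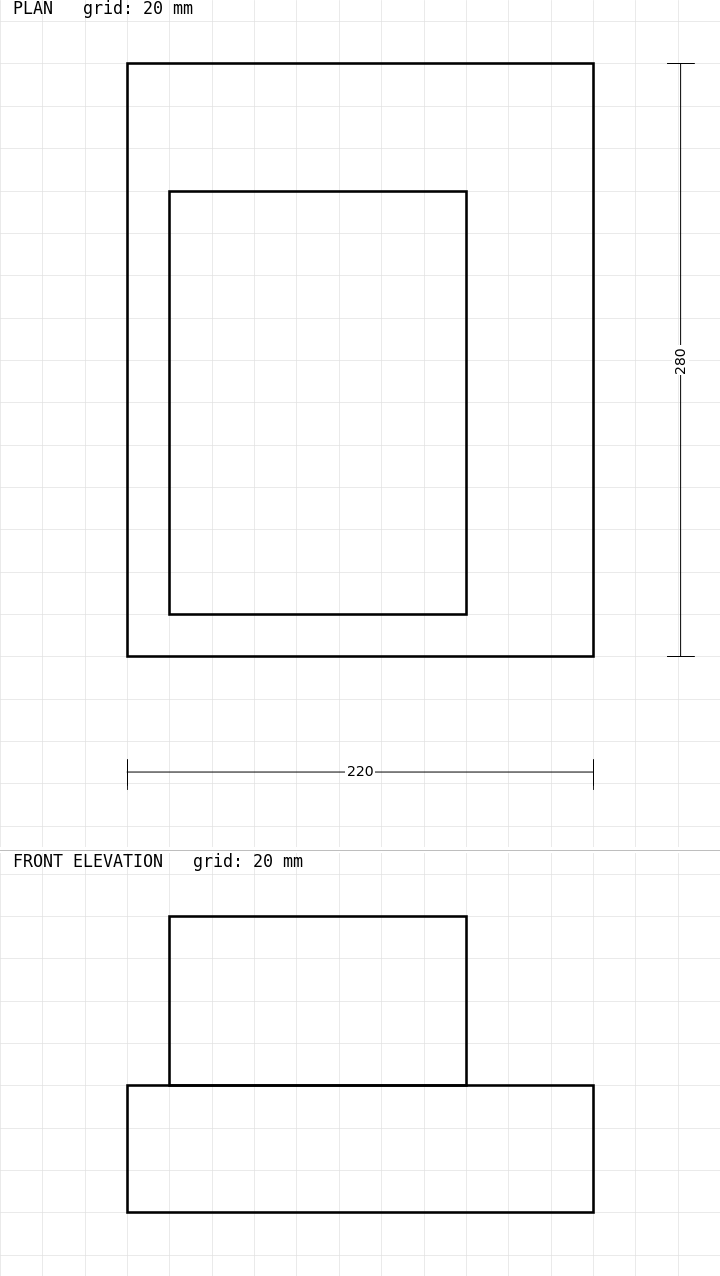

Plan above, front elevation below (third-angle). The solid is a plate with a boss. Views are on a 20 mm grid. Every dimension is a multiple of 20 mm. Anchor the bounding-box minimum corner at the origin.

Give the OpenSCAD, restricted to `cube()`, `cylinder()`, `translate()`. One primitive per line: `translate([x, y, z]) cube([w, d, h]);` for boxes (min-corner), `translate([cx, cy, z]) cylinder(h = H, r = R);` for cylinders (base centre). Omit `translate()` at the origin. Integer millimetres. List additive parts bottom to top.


cube([220, 280, 60]);
translate([20, 20, 60]) cube([140, 200, 80]);


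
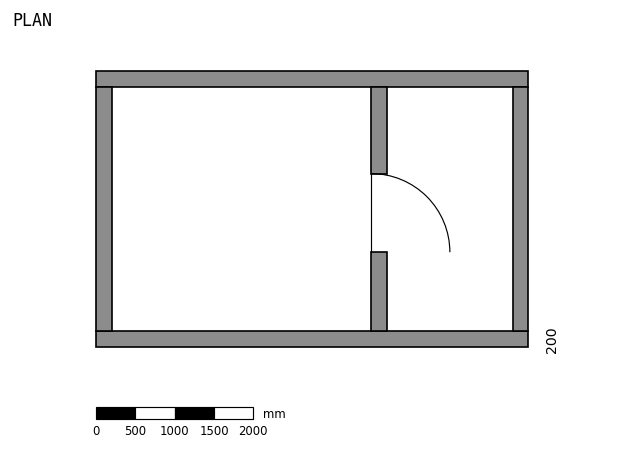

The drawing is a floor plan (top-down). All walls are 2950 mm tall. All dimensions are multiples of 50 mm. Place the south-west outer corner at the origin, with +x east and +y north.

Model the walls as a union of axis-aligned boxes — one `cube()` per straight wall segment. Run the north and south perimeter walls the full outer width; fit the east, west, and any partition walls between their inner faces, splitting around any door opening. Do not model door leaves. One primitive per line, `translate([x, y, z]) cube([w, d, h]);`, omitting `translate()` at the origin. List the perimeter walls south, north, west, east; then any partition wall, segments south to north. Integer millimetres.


cube([5500, 200, 2950]);
translate([0, 3300, 0]) cube([5500, 200, 2950]);
translate([0, 200, 0]) cube([200, 3100, 2950]);
translate([5300, 200, 0]) cube([200, 3100, 2950]);
translate([3500, 200, 0]) cube([200, 1000, 2950]);
translate([3500, 2200, 0]) cube([200, 1100, 2950]);


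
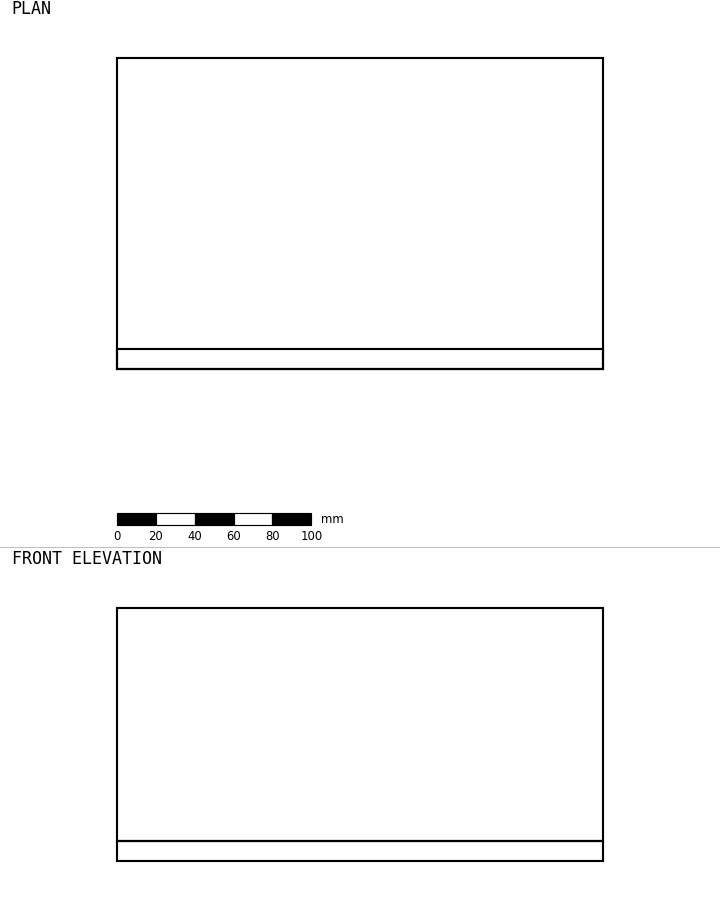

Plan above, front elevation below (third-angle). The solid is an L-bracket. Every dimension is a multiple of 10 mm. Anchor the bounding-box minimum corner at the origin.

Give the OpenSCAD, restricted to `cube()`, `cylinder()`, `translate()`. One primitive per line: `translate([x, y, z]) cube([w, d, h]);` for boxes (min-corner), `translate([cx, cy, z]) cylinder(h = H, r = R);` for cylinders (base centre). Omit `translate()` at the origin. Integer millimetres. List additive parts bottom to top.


cube([250, 160, 10]);
translate([0, 0, 10]) cube([250, 10, 120]);
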